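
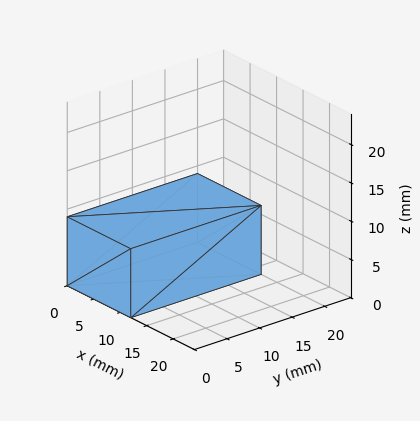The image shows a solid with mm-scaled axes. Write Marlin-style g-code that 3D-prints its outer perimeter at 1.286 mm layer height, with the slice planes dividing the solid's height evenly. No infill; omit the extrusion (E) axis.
Reading the render: the shape is a rectangular box, roughly 12 × 20 mm footprint and 9 mm tall (dimensions read to the nearest mm from the axis ticks). For the g-code, the solid's height is divided into equal slices at the stated Δz and each level perimeter traced with G1 moves after a G0 lift.

; perimeter-only toolpath
G21 ; units = mm
G90 ; absolute positioning
G28 ; home
; layer 1
G0 Z1.286
G0 X0.000 Y0.000
G1 X12.000 Y0.000
G1 X12.000 Y20.000
G1 X0.000 Y20.000
G1 X0.000 Y0.000
; layer 2
G0 Z2.571
G0 X0.000 Y0.000
G1 X12.000 Y0.000
G1 X12.000 Y20.000
G1 X0.000 Y20.000
G1 X0.000 Y0.000
; layer 3
G0 Z3.857
G0 X0.000 Y0.000
G1 X12.000 Y0.000
G1 X12.000 Y20.000
G1 X0.000 Y20.000
G1 X0.000 Y0.000
; layer 4
G0 Z5.143
G0 X0.000 Y0.000
G1 X12.000 Y0.000
G1 X12.000 Y20.000
G1 X0.000 Y20.000
G1 X0.000 Y0.000
; layer 5
G0 Z6.429
G0 X0.000 Y0.000
G1 X12.000 Y0.000
G1 X12.000 Y20.000
G1 X0.000 Y20.000
G1 X0.000 Y0.000
; layer 6
G0 Z7.714
G0 X0.000 Y0.000
G1 X12.000 Y0.000
G1 X12.000 Y20.000
G1 X0.000 Y20.000
G1 X0.000 Y0.000
; layer 7
G0 Z9.000
G0 X0.000 Y0.000
G1 X12.000 Y0.000
G1 X12.000 Y20.000
G1 X0.000 Y20.000
G1 X0.000 Y0.000
M2 ; end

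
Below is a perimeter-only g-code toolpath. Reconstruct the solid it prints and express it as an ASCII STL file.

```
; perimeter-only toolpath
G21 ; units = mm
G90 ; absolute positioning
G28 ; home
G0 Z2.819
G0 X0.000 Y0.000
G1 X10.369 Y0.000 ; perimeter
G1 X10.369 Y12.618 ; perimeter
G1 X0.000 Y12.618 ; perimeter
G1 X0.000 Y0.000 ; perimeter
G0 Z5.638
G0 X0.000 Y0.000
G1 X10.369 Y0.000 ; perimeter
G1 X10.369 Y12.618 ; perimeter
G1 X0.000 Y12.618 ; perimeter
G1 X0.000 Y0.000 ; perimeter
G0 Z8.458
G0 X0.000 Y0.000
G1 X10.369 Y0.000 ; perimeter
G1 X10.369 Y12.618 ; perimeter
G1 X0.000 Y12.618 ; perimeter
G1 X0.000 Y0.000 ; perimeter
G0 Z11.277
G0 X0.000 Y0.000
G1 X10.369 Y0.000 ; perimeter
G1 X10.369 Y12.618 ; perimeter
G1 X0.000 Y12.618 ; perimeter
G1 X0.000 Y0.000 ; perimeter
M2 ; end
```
solid part
  facet normal 0.0000 0.0000 -1.0000
    outer loop
      vertex 10.369 12.618 0.000
      vertex 10.369 0.000 0.000
      vertex 0.000 0.000 0.000
    endloop
  endfacet
  facet normal 0.0000 0.0000 -1.0000
    outer loop
      vertex 0.000 12.618 0.000
      vertex 10.369 12.618 0.000
      vertex 0.000 0.000 0.000
    endloop
  endfacet
  facet normal 0.0000 0.0000 1.0000
    outer loop
      vertex 0.000 0.000 11.277
      vertex 10.369 0.000 11.277
      vertex 10.369 12.618 11.277
    endloop
  endfacet
  facet normal 0.0000 0.0000 1.0000
    outer loop
      vertex 0.000 0.000 11.277
      vertex 10.369 12.618 11.277
      vertex 0.000 12.618 11.277
    endloop
  endfacet
  facet normal 0.0000 -1.0000 0.0000
    outer loop
      vertex 0.000 0.000 0.000
      vertex 10.369 0.000 0.000
      vertex 10.369 0.000 11.277
    endloop
  endfacet
  facet normal 0.0000 -1.0000 0.0000
    outer loop
      vertex 0.000 0.000 0.000
      vertex 10.369 0.000 11.277
      vertex 0.000 0.000 11.277
    endloop
  endfacet
  facet normal 0.0000 1.0000 0.0000
    outer loop
      vertex 10.369 12.618 11.277
      vertex 10.369 12.618 0.000
      vertex 0.000 12.618 0.000
    endloop
  endfacet
  facet normal 0.0000 1.0000 0.0000
    outer loop
      vertex 0.000 12.618 11.277
      vertex 10.369 12.618 11.277
      vertex 0.000 12.618 0.000
    endloop
  endfacet
  facet normal -1.0000 0.0000 0.0000
    outer loop
      vertex 0.000 12.618 11.277
      vertex 0.000 12.618 0.000
      vertex 0.000 0.000 0.000
    endloop
  endfacet
  facet normal -1.0000 0.0000 0.0000
    outer loop
      vertex 0.000 0.000 11.277
      vertex 0.000 12.618 11.277
      vertex 0.000 0.000 0.000
    endloop
  endfacet
  facet normal 1.0000 0.0000 0.0000
    outer loop
      vertex 10.369 0.000 0.000
      vertex 10.369 12.618 0.000
      vertex 10.369 12.618 11.277
    endloop
  endfacet
  facet normal 1.0000 0.0000 0.0000
    outer loop
      vertex 10.369 0.000 0.000
      vertex 10.369 12.618 11.277
      vertex 10.369 0.000 11.277
    endloop
  endfacet
endsolid part

The G0 Z moves step by Δz≈2.819 mm. Every layer's G1 loop is the same polygon, so the solid is a straight extrusion of it from z=0 to z≈11.3. Closing with flat bottom and top caps and triangulating gives 12 facets — a rectangular box, roughly 10.4 × 12.6 mm footprint and 11.3 mm tall.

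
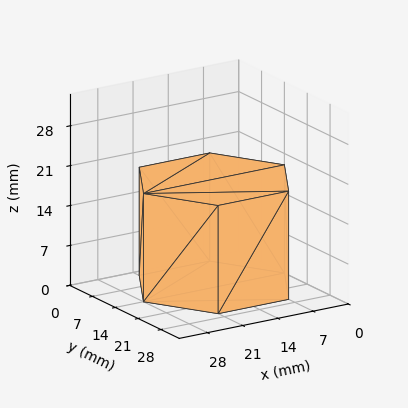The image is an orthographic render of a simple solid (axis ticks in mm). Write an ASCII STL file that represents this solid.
Reading the render: the shape is a regular 6-sided prism (a cylinder approximated with 6 flat sides), circumscribed radius ≈ 14 mm, height ≈ 19 mm (dimensions read to the nearest mm from the axis ticks). For the STL, each face is triangulated and given an outward normal.

solid part
  facet normal 0.0000 0.0000 -1.0000
    outer loop
      vertex 7.0 26.1 0.0
      vertex 21.0 26.1 0.0
      vertex 28.0 14.0 0.0
    endloop
  endfacet
  facet normal 0.0000 0.0000 -1.0000
    outer loop
      vertex 0.0 14.0 0.0
      vertex 7.0 26.1 0.0
      vertex 28.0 14.0 0.0
    endloop
  endfacet
  facet normal 0.0000 0.0000 -1.0000
    outer loop
      vertex 7.0 1.9 0.0
      vertex 0.0 14.0 0.0
      vertex 28.0 14.0 0.0
    endloop
  endfacet
  facet normal 0.0000 0.0000 -1.0000
    outer loop
      vertex 21.0 1.9 0.0
      vertex 7.0 1.9 0.0
      vertex 28.0 14.0 0.0
    endloop
  endfacet
  facet normal 0.0000 0.0000 1.0000
    outer loop
      vertex 28.0 14.0 19.0
      vertex 21.0 26.1 19.0
      vertex 7.0 26.1 19.0
    endloop
  endfacet
  facet normal 0.0000 0.0000 1.0000
    outer loop
      vertex 28.0 14.0 19.0
      vertex 7.0 26.1 19.0
      vertex 0.0 14.0 19.0
    endloop
  endfacet
  facet normal 0.0000 0.0000 1.0000
    outer loop
      vertex 28.0 14.0 19.0
      vertex 0.0 14.0 19.0
      vertex 7.0 1.9 19.0
    endloop
  endfacet
  facet normal 0.0000 0.0000 1.0000
    outer loop
      vertex 28.0 14.0 19.0
      vertex 7.0 1.9 19.0
      vertex 21.0 1.9 19.0
    endloop
  endfacet
  facet normal 0.8656 0.5008 0.0000
    outer loop
      vertex 28.0 14.0 0.0
      vertex 21.0 26.1 0.0
      vertex 21.0 26.1 19.0
    endloop
  endfacet
  facet normal 0.8656 0.5008 0.0000
    outer loop
      vertex 28.0 14.0 0.0
      vertex 21.0 26.1 19.0
      vertex 28.0 14.0 19.0
    endloop
  endfacet
  facet normal 0.0000 1.0000 0.0000
    outer loop
      vertex 21.0 26.1 0.0
      vertex 7.0 26.1 0.0
      vertex 7.0 26.1 19.0
    endloop
  endfacet
  facet normal 0.0000 1.0000 0.0000
    outer loop
      vertex 21.0 26.1 0.0
      vertex 7.0 26.1 19.0
      vertex 21.0 26.1 19.0
    endloop
  endfacet
  facet normal -0.8656 0.5008 0.0000
    outer loop
      vertex 7.0 26.1 0.0
      vertex 0.0 14.0 0.0
      vertex 0.0 14.0 19.0
    endloop
  endfacet
  facet normal -0.8656 0.5008 0.0000
    outer loop
      vertex 7.0 26.1 0.0
      vertex 0.0 14.0 19.0
      vertex 7.0 26.1 19.0
    endloop
  endfacet
  facet normal -0.8656 -0.5008 0.0000
    outer loop
      vertex 0.0 14.0 0.0
      vertex 7.0 1.9 0.0
      vertex 7.0 1.9 19.0
    endloop
  endfacet
  facet normal -0.8656 -0.5008 0.0000
    outer loop
      vertex 0.0 14.0 0.0
      vertex 7.0 1.9 19.0
      vertex 0.0 14.0 19.0
    endloop
  endfacet
  facet normal 0.0000 -1.0000 0.0000
    outer loop
      vertex 7.0 1.9 0.0
      vertex 21.0 1.9 0.0
      vertex 21.0 1.9 19.0
    endloop
  endfacet
  facet normal 0.0000 -1.0000 0.0000
    outer loop
      vertex 7.0 1.9 0.0
      vertex 21.0 1.9 19.0
      vertex 7.0 1.9 19.0
    endloop
  endfacet
  facet normal 0.8656 -0.5008 0.0000
    outer loop
      vertex 21.0 1.9 0.0
      vertex 28.0 14.0 0.0
      vertex 28.0 14.0 19.0
    endloop
  endfacet
  facet normal 0.8656 -0.5008 0.0000
    outer loop
      vertex 21.0 1.9 0.0
      vertex 28.0 14.0 19.0
      vertex 21.0 1.9 19.0
    endloop
  endfacet
endsolid part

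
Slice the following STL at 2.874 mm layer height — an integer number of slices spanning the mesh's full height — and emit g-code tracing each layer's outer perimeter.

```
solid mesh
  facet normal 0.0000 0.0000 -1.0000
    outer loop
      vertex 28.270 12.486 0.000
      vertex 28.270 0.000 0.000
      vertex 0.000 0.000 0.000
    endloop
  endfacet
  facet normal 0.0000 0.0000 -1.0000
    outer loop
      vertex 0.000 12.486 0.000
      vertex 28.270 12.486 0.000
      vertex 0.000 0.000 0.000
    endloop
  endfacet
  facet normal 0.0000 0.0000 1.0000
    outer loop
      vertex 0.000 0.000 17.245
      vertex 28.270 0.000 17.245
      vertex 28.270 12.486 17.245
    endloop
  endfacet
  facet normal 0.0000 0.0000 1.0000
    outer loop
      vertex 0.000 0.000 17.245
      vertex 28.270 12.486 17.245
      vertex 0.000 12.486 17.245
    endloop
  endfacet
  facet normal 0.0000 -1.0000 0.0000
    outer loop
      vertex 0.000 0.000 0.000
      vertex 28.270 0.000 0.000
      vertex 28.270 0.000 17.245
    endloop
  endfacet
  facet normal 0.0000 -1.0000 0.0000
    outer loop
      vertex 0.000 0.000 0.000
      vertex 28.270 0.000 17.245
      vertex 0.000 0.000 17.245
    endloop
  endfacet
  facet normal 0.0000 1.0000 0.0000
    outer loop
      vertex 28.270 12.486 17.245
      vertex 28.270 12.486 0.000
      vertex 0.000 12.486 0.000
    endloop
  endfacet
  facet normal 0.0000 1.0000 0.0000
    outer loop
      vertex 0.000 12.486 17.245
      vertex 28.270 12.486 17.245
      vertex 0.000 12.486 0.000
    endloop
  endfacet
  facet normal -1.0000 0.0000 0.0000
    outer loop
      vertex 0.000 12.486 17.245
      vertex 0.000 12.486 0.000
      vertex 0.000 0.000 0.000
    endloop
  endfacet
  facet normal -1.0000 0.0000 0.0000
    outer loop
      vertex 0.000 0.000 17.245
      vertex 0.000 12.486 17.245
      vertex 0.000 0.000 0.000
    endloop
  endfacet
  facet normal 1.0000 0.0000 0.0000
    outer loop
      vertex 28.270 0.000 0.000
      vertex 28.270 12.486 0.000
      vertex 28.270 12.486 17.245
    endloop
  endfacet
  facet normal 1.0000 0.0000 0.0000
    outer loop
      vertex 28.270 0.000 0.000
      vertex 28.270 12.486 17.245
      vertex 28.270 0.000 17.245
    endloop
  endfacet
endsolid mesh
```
; perimeter-only toolpath
G21 ; units = mm
G90 ; absolute positioning
G28 ; home
; layer 1
G0 Z2.874
G0 X0.000 Y0.000
G1 X28.270 Y0.000
G1 X28.270 Y12.486
G1 X0.000 Y12.486
G1 X0.000 Y0.000
; layer 2
G0 Z5.748
G0 X0.000 Y0.000
G1 X28.270 Y0.000
G1 X28.270 Y12.486
G1 X0.000 Y12.486
G1 X0.000 Y0.000
; layer 3
G0 Z8.623
G0 X0.000 Y0.000
G1 X28.270 Y0.000
G1 X28.270 Y12.486
G1 X0.000 Y12.486
G1 X0.000 Y0.000
; layer 4
G0 Z11.497
G0 X0.000 Y0.000
G1 X28.270 Y0.000
G1 X28.270 Y12.486
G1 X0.000 Y12.486
G1 X0.000 Y0.000
; layer 5
G0 Z14.371
G0 X0.000 Y0.000
G1 X28.270 Y0.000
G1 X28.270 Y12.486
G1 X0.000 Y12.486
G1 X0.000 Y0.000
; layer 6
G0 Z17.245
G0 X0.000 Y0.000
G1 X28.270 Y0.000
G1 X28.270 Y12.486
G1 X0.000 Y12.486
G1 X0.000 Y0.000
M2 ; end

The solid is a rectangular box, roughly 28.3 × 12.5 mm footprint and 17.2 mm tall. Slicing at Δz = 2.874 mm — 6 equal slices spanning the solid's height, so layer i sits at z = i·h/6 — gives 6 non-empty perimeters. Each is a 4-segment closed polygon; G0 lifts to the layer z and rapids to the start vertex, then G1 traces the edges.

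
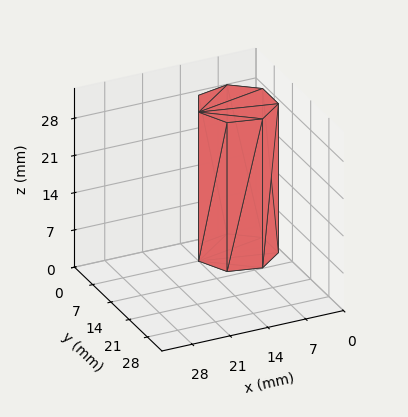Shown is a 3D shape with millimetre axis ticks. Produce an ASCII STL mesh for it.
Reading the render: the shape is a regular 7-sided prism (a cylinder approximated with 7 flat sides), circumscribed radius ≈ 7 mm, height ≈ 28 mm (dimensions read to the nearest mm from the axis ticks). For the STL, each face is triangulated and given an outward normal.

solid part
  facet normal 0.0000 0.0000 -1.0000
    outer loop
      vertex 5.44 13.82 0.00
      vertex 11.36 12.47 0.00
      vertex 14.00 7.00 0.00
    endloop
  endfacet
  facet normal 0.0000 0.0000 -1.0000
    outer loop
      vertex 0.69 10.04 0.00
      vertex 5.44 13.82 0.00
      vertex 14.00 7.00 0.00
    endloop
  endfacet
  facet normal 0.0000 0.0000 -1.0000
    outer loop
      vertex 0.69 3.96 0.00
      vertex 0.69 10.04 0.00
      vertex 14.00 7.00 0.00
    endloop
  endfacet
  facet normal 0.0000 0.0000 -1.0000
    outer loop
      vertex 5.44 0.18 0.00
      vertex 0.69 3.96 0.00
      vertex 14.00 7.00 0.00
    endloop
  endfacet
  facet normal 0.0000 0.0000 -1.0000
    outer loop
      vertex 11.36 1.53 0.00
      vertex 5.44 0.18 0.00
      vertex 14.00 7.00 0.00
    endloop
  endfacet
  facet normal 0.0000 0.0000 1.0000
    outer loop
      vertex 14.00 7.00 28.00
      vertex 11.36 12.47 28.00
      vertex 5.44 13.82 28.00
    endloop
  endfacet
  facet normal 0.0000 0.0000 1.0000
    outer loop
      vertex 14.00 7.00 28.00
      vertex 5.44 13.82 28.00
      vertex 0.69 10.04 28.00
    endloop
  endfacet
  facet normal 0.0000 0.0000 1.0000
    outer loop
      vertex 14.00 7.00 28.00
      vertex 0.69 10.04 28.00
      vertex 0.69 3.96 28.00
    endloop
  endfacet
  facet normal 0.0000 0.0000 1.0000
    outer loop
      vertex 14.00 7.00 28.00
      vertex 0.69 3.96 28.00
      vertex 5.44 0.18 28.00
    endloop
  endfacet
  facet normal 0.0000 0.0000 1.0000
    outer loop
      vertex 14.00 7.00 28.00
      vertex 5.44 0.18 28.00
      vertex 11.36 1.53 28.00
    endloop
  endfacet
  facet normal 0.9006 0.4347 0.0000
    outer loop
      vertex 14.00 7.00 0.00
      vertex 11.36 12.47 0.00
      vertex 11.36 12.47 28.00
    endloop
  endfacet
  facet normal 0.9006 0.4347 0.0000
    outer loop
      vertex 14.00 7.00 0.00
      vertex 11.36 12.47 28.00
      vertex 14.00 7.00 28.00
    endloop
  endfacet
  facet normal 0.2223 0.9750 0.0000
    outer loop
      vertex 11.36 12.47 0.00
      vertex 5.44 13.82 0.00
      vertex 5.44 13.82 28.00
    endloop
  endfacet
  facet normal 0.2223 0.9750 0.0000
    outer loop
      vertex 11.36 12.47 0.00
      vertex 5.44 13.82 28.00
      vertex 11.36 12.47 28.00
    endloop
  endfacet
  facet normal -0.6227 0.7825 0.0000
    outer loop
      vertex 5.44 13.82 0.00
      vertex 0.69 10.04 0.00
      vertex 0.69 10.04 28.00
    endloop
  endfacet
  facet normal -0.6227 0.7825 0.0000
    outer loop
      vertex 5.44 13.82 0.00
      vertex 0.69 10.04 28.00
      vertex 5.44 13.82 28.00
    endloop
  endfacet
  facet normal -1.0000 0.0000 0.0000
    outer loop
      vertex 0.69 10.04 0.00
      vertex 0.69 3.96 0.00
      vertex 0.69 3.96 28.00
    endloop
  endfacet
  facet normal -1.0000 0.0000 0.0000
    outer loop
      vertex 0.69 10.04 0.00
      vertex 0.69 3.96 28.00
      vertex 0.69 10.04 28.00
    endloop
  endfacet
  facet normal -0.6227 -0.7825 0.0000
    outer loop
      vertex 0.69 3.96 0.00
      vertex 5.44 0.18 0.00
      vertex 5.44 0.18 28.00
    endloop
  endfacet
  facet normal -0.6227 -0.7825 0.0000
    outer loop
      vertex 0.69 3.96 0.00
      vertex 5.44 0.18 28.00
      vertex 0.69 3.96 28.00
    endloop
  endfacet
  facet normal 0.2223 -0.9750 0.0000
    outer loop
      vertex 5.44 0.18 0.00
      vertex 11.36 1.53 0.00
      vertex 11.36 1.53 28.00
    endloop
  endfacet
  facet normal 0.2223 -0.9750 0.0000
    outer loop
      vertex 5.44 0.18 0.00
      vertex 11.36 1.53 28.00
      vertex 5.44 0.18 28.00
    endloop
  endfacet
  facet normal 0.9006 -0.4347 0.0000
    outer loop
      vertex 11.36 1.53 0.00
      vertex 14.00 7.00 0.00
      vertex 14.00 7.00 28.00
    endloop
  endfacet
  facet normal 0.9006 -0.4347 0.0000
    outer loop
      vertex 11.36 1.53 0.00
      vertex 14.00 7.00 28.00
      vertex 11.36 1.53 28.00
    endloop
  endfacet
endsolid part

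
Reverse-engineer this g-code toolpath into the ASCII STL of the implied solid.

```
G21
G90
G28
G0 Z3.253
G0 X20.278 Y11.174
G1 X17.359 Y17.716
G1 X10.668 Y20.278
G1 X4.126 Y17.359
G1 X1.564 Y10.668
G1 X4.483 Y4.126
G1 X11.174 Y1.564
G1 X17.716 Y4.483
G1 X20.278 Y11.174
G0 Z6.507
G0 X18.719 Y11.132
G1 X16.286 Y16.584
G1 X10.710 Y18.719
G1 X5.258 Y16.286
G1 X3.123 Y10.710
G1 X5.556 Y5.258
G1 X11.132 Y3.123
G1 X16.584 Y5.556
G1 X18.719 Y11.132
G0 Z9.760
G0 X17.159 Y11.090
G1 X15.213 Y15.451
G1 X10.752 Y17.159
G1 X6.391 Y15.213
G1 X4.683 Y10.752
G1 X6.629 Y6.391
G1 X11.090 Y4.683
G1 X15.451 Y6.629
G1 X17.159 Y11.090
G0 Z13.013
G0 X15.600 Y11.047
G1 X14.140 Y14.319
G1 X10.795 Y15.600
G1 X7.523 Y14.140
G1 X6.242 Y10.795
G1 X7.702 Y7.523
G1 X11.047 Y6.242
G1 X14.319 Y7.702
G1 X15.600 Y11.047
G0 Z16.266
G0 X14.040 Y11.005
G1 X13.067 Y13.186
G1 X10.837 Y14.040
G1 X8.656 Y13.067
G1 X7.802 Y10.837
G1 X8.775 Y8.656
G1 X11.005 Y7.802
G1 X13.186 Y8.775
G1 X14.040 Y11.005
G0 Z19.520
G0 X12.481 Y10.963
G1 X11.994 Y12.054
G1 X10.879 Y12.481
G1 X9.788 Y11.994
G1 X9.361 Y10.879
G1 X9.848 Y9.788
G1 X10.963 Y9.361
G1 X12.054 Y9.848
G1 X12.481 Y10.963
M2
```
solid part
  facet normal 0.0000 0.0000 -1.0000
    outer loop
      vertex 10.626 21.838 0.000
      vertex 18.432 18.849 0.000
      vertex 21.838 11.216 0.000
    endloop
  endfacet
  facet normal 0.0000 0.0000 -1.0000
    outer loop
      vertex 2.993 18.432 0.000
      vertex 10.626 21.838 0.000
      vertex 21.838 11.216 0.000
    endloop
  endfacet
  facet normal 0.0000 0.0000 -1.0000
    outer loop
      vertex 0.004 10.626 0.000
      vertex 2.993 18.432 0.000
      vertex 21.838 11.216 0.000
    endloop
  endfacet
  facet normal 0.0000 0.0000 -1.0000
    outer loop
      vertex 3.410 2.993 0.000
      vertex 0.004 10.626 0.000
      vertex 21.838 11.216 0.000
    endloop
  endfacet
  facet normal 0.0000 0.0000 -1.0000
    outer loop
      vertex 11.216 0.004 0.000
      vertex 3.410 2.993 0.000
      vertex 21.838 11.216 0.000
    endloop
  endfacet
  facet normal 0.0000 0.0000 -1.0000
    outer loop
      vertex 18.849 3.410 0.000
      vertex 11.216 0.004 0.000
      vertex 21.838 11.216 0.000
    endloop
  endfacet
  facet normal 0.8349 0.3726 0.4051
    outer loop
      vertex 21.838 11.216 0.000
      vertex 18.432 18.849 0.000
      vertex 10.921 10.921 22.773
    endloop
  endfacet
  facet normal 0.3269 0.8538 0.4051
    outer loop
      vertex 18.432 18.849 0.000
      vertex 10.626 21.838 0.000
      vertex 10.921 10.921 22.773
    endloop
  endfacet
  facet normal -0.3726 0.8349 0.4051
    outer loop
      vertex 10.626 21.838 0.000
      vertex 2.993 18.432 0.000
      vertex 10.921 10.921 22.773
    endloop
  endfacet
  facet normal -0.8538 0.3269 0.4051
    outer loop
      vertex 2.993 18.432 0.000
      vertex 0.004 10.626 0.000
      vertex 10.921 10.921 22.773
    endloop
  endfacet
  facet normal -0.8349 -0.3726 0.4051
    outer loop
      vertex 0.004 10.626 0.000
      vertex 3.410 2.993 0.000
      vertex 10.921 10.921 22.773
    endloop
  endfacet
  facet normal -0.3269 -0.8538 0.4051
    outer loop
      vertex 3.410 2.993 0.000
      vertex 11.216 0.004 0.000
      vertex 10.921 10.921 22.773
    endloop
  endfacet
  facet normal 0.3726 -0.8349 0.4051
    outer loop
      vertex 11.216 0.004 0.000
      vertex 18.849 3.410 0.000
      vertex 10.921 10.921 22.773
    endloop
  endfacet
  facet normal 0.8538 -0.3269 0.4051
    outer loop
      vertex 18.849 3.410 0.000
      vertex 21.838 11.216 0.000
      vertex 10.921 10.921 22.773
    endloop
  endfacet
endsolid part

The G0 Z moves step by Δz≈3.253 mm. The G1 loops shrink linearly with z, so the solid tapers from its base footprint up to z≈22.8. Closing with a flat bottom cap and the tapered top and triangulating gives 14 facets — a regular 8-sided pyramid, base circumscribed radius ≈ 10.9 mm, apex at z ≈ 22.8 mm.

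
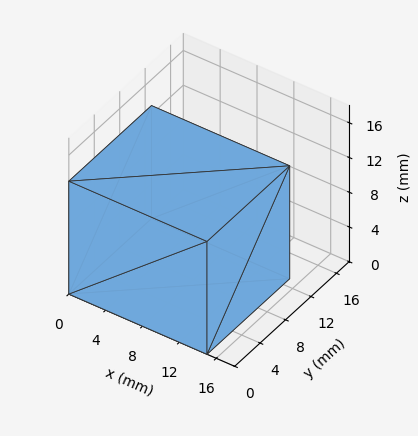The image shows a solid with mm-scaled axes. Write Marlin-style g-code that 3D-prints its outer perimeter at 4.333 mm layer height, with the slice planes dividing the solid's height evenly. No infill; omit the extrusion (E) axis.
Reading the render: the shape is a rectangular box, roughly 15 × 13 mm footprint and 13 mm tall (dimensions read to the nearest mm from the axis ticks). For the g-code, the solid's height is divided into equal slices at the stated Δz and each level perimeter traced with G1 moves after a G0 lift.

; perimeter-only toolpath
G21 ; units = mm
G90 ; absolute positioning
G28 ; home
; layer 1
G0 Z4.333
G0 X0.000 Y0.000
G1 X15.000 Y0.000
G1 X15.000 Y13.000
G1 X0.000 Y13.000
G1 X0.000 Y0.000
; layer 2
G0 Z8.667
G0 X0.000 Y0.000
G1 X15.000 Y0.000
G1 X15.000 Y13.000
G1 X0.000 Y13.000
G1 X0.000 Y0.000
; layer 3
G0 Z13.000
G0 X0.000 Y0.000
G1 X15.000 Y0.000
G1 X15.000 Y13.000
G1 X0.000 Y13.000
G1 X0.000 Y0.000
M2 ; end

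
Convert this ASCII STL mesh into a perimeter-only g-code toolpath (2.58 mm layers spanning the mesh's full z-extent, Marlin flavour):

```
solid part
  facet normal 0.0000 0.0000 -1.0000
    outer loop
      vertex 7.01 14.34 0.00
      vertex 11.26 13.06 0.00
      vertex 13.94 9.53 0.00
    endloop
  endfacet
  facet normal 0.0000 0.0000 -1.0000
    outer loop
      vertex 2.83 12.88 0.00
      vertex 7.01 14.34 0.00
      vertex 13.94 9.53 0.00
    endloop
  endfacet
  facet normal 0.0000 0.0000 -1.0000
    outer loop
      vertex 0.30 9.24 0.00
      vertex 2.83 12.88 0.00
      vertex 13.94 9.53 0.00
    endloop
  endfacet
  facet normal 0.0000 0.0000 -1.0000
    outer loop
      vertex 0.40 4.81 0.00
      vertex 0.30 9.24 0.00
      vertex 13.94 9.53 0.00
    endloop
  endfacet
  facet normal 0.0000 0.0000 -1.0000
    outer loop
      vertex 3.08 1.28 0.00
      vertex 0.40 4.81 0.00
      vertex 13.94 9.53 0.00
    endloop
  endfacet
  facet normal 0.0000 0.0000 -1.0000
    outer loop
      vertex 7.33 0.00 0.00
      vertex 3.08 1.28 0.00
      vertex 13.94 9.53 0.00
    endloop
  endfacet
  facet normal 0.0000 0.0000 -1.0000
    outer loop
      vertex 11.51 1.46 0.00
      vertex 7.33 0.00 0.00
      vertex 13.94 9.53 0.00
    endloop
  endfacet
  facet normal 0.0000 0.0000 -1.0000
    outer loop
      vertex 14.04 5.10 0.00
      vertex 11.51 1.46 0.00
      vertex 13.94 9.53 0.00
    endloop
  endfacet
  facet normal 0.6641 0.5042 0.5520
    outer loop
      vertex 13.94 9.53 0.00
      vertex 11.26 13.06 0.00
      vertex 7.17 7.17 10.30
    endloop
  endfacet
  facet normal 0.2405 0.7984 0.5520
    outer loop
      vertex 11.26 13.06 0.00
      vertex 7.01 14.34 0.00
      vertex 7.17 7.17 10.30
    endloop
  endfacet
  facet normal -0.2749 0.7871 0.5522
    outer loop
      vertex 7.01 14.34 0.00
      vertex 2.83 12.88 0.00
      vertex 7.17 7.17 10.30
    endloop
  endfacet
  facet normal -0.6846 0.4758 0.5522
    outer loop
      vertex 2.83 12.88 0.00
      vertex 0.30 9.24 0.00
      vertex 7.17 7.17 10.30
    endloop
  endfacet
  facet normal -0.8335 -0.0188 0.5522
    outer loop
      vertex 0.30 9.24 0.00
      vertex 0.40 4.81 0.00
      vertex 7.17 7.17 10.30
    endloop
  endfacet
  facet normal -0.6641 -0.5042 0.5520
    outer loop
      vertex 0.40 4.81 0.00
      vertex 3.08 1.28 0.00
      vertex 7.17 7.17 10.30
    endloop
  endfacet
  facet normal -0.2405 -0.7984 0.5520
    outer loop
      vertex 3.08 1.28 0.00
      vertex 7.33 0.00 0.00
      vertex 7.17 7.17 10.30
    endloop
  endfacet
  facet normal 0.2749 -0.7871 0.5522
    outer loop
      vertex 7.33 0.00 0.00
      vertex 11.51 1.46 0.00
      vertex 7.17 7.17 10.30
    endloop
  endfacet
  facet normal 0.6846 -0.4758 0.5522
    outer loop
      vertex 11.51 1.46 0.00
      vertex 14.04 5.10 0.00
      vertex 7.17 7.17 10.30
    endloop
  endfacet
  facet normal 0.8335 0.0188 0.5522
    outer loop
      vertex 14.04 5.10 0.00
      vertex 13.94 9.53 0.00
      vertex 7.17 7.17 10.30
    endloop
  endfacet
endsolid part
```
; perimeter-only toolpath
G21 ; units = mm
G90 ; absolute positioning
G28 ; home
; layer 1
G0 Z2.58
G0 X12.25 Y8.94
G1 X10.24 Y11.59
G1 X7.05 Y12.55
G1 X3.92 Y11.45
G1 X2.02 Y8.72
G1 X2.09 Y5.40
G1 X4.10 Y2.75
G1 X7.29 Y1.79
G1 X10.43 Y2.89
G1 X12.32 Y5.62
G1 X12.25 Y8.94
; layer 2
G0 Z5.15
G0 X10.55 Y8.35
G1 X9.21 Y10.12
G1 X7.09 Y10.75
G1 X5.00 Y10.03
G1 X3.73 Y8.21
G1 X3.79 Y5.99
G1 X5.12 Y4.22
G1 X7.25 Y3.58
G1 X9.34 Y4.31
G1 X10.61 Y6.13
G1 X10.55 Y8.35
; layer 3
G0 Z7.73
G0 X8.86 Y7.76
G1 X8.19 Y8.64
G1 X7.13 Y8.96
G1 X6.08 Y8.60
G1 X5.45 Y7.69
G1 X5.48 Y6.58
G1 X6.15 Y5.70
G1 X7.21 Y5.38
G1 X8.25 Y5.74
G1 X8.89 Y6.65
G1 X8.86 Y7.76
M2 ; end

The solid is a regular 10-sided pyramid, base circumscribed radius ≈ 7.17 mm, apex at z ≈ 10.3 mm. Slicing at Δz = 2.58 mm — 4 equal slices spanning the solid's height, so layer i sits at z = i·h/4 — gives 3 non-empty perimeters. Each is a 10-segment closed polygon; G0 lifts to the layer z and rapids to the start vertex, then G1 traces the edges. The cross-section shrinks linearly with z (the slice at the apex is degenerate and omitted).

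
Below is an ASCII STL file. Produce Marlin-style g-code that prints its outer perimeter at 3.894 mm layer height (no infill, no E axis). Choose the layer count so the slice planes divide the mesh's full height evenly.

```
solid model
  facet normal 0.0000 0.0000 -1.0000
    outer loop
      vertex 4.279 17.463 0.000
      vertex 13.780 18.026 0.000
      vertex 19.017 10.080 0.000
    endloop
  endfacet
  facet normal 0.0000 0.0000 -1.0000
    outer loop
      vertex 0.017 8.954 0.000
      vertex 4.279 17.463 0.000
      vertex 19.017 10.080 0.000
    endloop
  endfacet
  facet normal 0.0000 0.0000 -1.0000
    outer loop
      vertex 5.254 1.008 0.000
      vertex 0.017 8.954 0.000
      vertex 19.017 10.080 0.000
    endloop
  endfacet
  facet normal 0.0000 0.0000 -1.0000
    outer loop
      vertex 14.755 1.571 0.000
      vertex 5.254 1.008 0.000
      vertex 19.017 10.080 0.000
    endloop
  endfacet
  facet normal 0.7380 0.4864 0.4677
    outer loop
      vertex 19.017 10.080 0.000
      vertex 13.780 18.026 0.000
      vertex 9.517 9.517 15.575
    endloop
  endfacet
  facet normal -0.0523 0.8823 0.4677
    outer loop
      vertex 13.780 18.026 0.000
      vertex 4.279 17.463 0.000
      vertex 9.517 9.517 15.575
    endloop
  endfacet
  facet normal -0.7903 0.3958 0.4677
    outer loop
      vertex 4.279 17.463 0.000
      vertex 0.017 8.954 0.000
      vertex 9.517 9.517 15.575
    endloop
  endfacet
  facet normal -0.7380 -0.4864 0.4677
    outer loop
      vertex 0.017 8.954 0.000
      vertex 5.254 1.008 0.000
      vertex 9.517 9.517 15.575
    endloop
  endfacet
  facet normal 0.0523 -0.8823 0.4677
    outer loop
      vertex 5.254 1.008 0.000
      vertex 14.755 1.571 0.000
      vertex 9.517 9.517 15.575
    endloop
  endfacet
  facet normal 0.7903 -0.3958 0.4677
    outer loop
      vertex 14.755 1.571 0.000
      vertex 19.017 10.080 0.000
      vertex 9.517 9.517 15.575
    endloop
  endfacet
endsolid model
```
; perimeter-only toolpath
G21 ; units = mm
G90 ; absolute positioning
G28 ; home
; layer 1
G0 Z3.894
G0 X16.642 Y9.939
G1 X12.714 Y15.899
G1 X5.588 Y15.477
G1 X2.392 Y9.095
G1 X6.320 Y3.135
G1 X13.445 Y3.558
G1 X16.642 Y9.939
; layer 2
G0 Z7.787
G0 X14.267 Y9.799
G1 X11.648 Y13.771
G1 X6.898 Y13.490
G1 X4.767 Y9.236
G1 X7.385 Y5.262
G1 X12.136 Y5.544
G1 X14.267 Y9.799
; layer 3
G0 Z11.681
G0 X11.892 Y9.658
G1 X10.583 Y11.644
G1 X8.207 Y11.504
G1 X7.142 Y9.376
G1 X8.451 Y7.390
G1 X10.827 Y7.530
G1 X11.892 Y9.658
M2 ; end

The solid is a regular 6-sided pyramid, base circumscribed radius ≈ 9.52 mm, apex at z ≈ 15.6 mm. Slicing at Δz = 3.894 mm — 4 equal slices spanning the solid's height, so layer i sits at z = i·h/4 — gives 3 non-empty perimeters. Each is a 6-segment closed polygon; G0 lifts to the layer z and rapids to the start vertex, then G1 traces the edges. The cross-section shrinks linearly with z (the slice at the apex is degenerate and omitted).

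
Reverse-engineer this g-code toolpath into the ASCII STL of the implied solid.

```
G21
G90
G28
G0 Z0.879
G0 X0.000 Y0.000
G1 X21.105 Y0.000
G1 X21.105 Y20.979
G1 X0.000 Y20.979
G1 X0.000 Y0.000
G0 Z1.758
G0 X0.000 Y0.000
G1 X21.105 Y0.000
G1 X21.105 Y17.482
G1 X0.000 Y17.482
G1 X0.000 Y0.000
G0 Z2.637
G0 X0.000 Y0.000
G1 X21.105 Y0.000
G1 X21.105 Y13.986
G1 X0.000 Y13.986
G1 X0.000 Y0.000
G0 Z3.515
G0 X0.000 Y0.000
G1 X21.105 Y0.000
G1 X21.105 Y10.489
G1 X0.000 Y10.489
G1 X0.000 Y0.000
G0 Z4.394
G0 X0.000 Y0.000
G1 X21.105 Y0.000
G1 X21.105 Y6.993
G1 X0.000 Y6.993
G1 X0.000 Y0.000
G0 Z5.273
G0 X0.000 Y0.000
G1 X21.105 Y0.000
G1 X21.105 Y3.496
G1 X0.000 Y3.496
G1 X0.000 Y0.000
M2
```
solid part
  facet normal 0.0000 0.0000 -1.0000
    outer loop
      vertex 21.105 24.475 0.000
      vertex 21.105 0.000 0.000
      vertex 0.000 0.000 0.000
    endloop
  endfacet
  facet normal 0.0000 0.0000 -1.0000
    outer loop
      vertex 0.000 24.475 0.000
      vertex 21.105 24.475 0.000
      vertex 0.000 0.000 0.000
    endloop
  endfacet
  facet normal 0.0000 -1.0000 0.0000
    outer loop
      vertex 0.000 0.000 0.000
      vertex 21.105 0.000 0.000
      vertex 21.105 0.000 6.152
    endloop
  endfacet
  facet normal 0.0000 -1.0000 0.0000
    outer loop
      vertex 0.000 0.000 0.000
      vertex 21.105 0.000 6.152
      vertex 0.000 0.000 6.152
    endloop
  endfacet
  facet normal 0.0000 0.2438 0.9698
    outer loop
      vertex 0.000 0.000 6.152
      vertex 21.105 0.000 6.152
      vertex 21.105 24.475 0.000
    endloop
  endfacet
  facet normal 0.0000 0.2438 0.9698
    outer loop
      vertex 0.000 0.000 6.152
      vertex 21.105 24.475 0.000
      vertex 0.000 24.475 0.000
    endloop
  endfacet
  facet normal -1.0000 0.0000 0.0000
    outer loop
      vertex 0.000 0.000 6.152
      vertex 0.000 24.475 0.000
      vertex 0.000 0.000 0.000
    endloop
  endfacet
  facet normal 1.0000 0.0000 0.0000
    outer loop
      vertex 21.105 0.000 0.000
      vertex 21.105 24.475 0.000
      vertex 21.105 0.000 6.152
    endloop
  endfacet
endsolid part

The G0 Z moves step by Δz≈0.879 mm. The G1 loops shrink linearly with z, so the solid tapers from its base footprint up to z≈6.15. Closing with a flat bottom cap and the tapered top and triangulating gives 8 facets — a wedge (ramp): 21.1 × 24.5 mm base, rising to 6.15 mm along the y=0 edge and sloping linearly to z=0 at y=24.5.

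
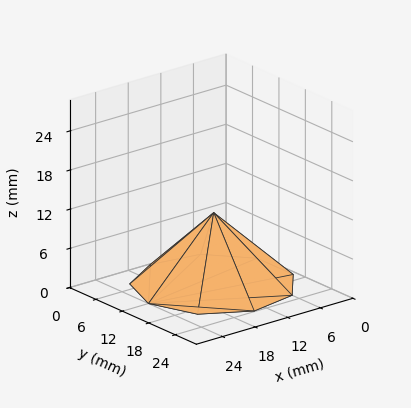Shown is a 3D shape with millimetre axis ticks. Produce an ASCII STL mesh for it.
Reading the render: the shape is a regular 9-sided pyramid, base circumscribed radius ≈ 12 mm, apex at z ≈ 11 mm (dimensions read to the nearest mm from the axis ticks). For the STL, each face is triangulated and given an outward normal.

solid part
  facet normal 0.0000 0.0000 -1.0000
    outer loop
      vertex 14.1 23.8 0.0
      vertex 21.2 19.7 0.0
      vertex 24.0 12.0 0.0
    endloop
  endfacet
  facet normal 0.0000 0.0000 -1.0000
    outer loop
      vertex 6.0 22.4 0.0
      vertex 14.1 23.8 0.0
      vertex 24.0 12.0 0.0
    endloop
  endfacet
  facet normal 0.0000 0.0000 -1.0000
    outer loop
      vertex 0.7 16.1 0.0
      vertex 6.0 22.4 0.0
      vertex 24.0 12.0 0.0
    endloop
  endfacet
  facet normal 0.0000 0.0000 -1.0000
    outer loop
      vertex 0.7 7.9 0.0
      vertex 0.7 16.1 0.0
      vertex 24.0 12.0 0.0
    endloop
  endfacet
  facet normal 0.0000 0.0000 -1.0000
    outer loop
      vertex 6.0 1.6 0.0
      vertex 0.7 7.9 0.0
      vertex 24.0 12.0 0.0
    endloop
  endfacet
  facet normal 0.0000 0.0000 -1.0000
    outer loop
      vertex 14.1 0.2 0.0
      vertex 6.0 1.6 0.0
      vertex 24.0 12.0 0.0
    endloop
  endfacet
  facet normal 0.0000 0.0000 -1.0000
    outer loop
      vertex 21.2 4.3 0.0
      vertex 14.1 0.2 0.0
      vertex 24.0 12.0 0.0
    endloop
  endfacet
  facet normal 0.6562 0.2386 0.7159
    outer loop
      vertex 24.0 12.0 0.0
      vertex 21.2 19.7 0.0
      vertex 12.0 12.0 11.0
    endloop
  endfacet
  facet normal 0.3493 0.6049 0.7156
    outer loop
      vertex 21.2 19.7 0.0
      vertex 14.1 23.8 0.0
      vertex 12.0 12.0 11.0
    endloop
  endfacet
  facet normal -0.1190 0.6883 0.7156
    outer loop
      vertex 14.1 23.8 0.0
      vertex 6.0 22.4 0.0
      vertex 12.0 12.0 11.0
    endloop
  endfacet
  facet normal -0.5341 0.4493 0.7161
    outer loop
      vertex 6.0 22.4 0.0
      vertex 0.7 16.1 0.0
      vertex 12.0 12.0 11.0
    endloop
  endfacet
  facet normal -0.6975 0.0000 0.7166
    outer loop
      vertex 0.7 16.1 0.0
      vertex 0.7 7.9 0.0
      vertex 12.0 12.0 11.0
    endloop
  endfacet
  facet normal -0.5341 -0.4493 0.7161
    outer loop
      vertex 0.7 7.9 0.0
      vertex 6.0 1.6 0.0
      vertex 12.0 12.0 11.0
    endloop
  endfacet
  facet normal -0.1190 -0.6883 0.7156
    outer loop
      vertex 6.0 1.6 0.0
      vertex 14.1 0.2 0.0
      vertex 12.0 12.0 11.0
    endloop
  endfacet
  facet normal 0.3493 -0.6049 0.7156
    outer loop
      vertex 14.1 0.2 0.0
      vertex 21.2 4.3 0.0
      vertex 12.0 12.0 11.0
    endloop
  endfacet
  facet normal 0.6562 -0.2386 0.7159
    outer loop
      vertex 21.2 4.3 0.0
      vertex 24.0 12.0 0.0
      vertex 12.0 12.0 11.0
    endloop
  endfacet
endsolid part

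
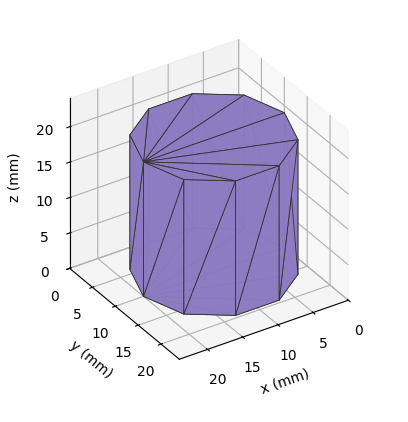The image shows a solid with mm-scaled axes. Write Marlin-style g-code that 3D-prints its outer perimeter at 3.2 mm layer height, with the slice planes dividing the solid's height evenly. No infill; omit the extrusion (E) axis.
Reading the render: the shape is a regular 10-sided prism (a cylinder approximated with 10 flat sides), circumscribed radius ≈ 10 mm, height ≈ 19 mm (dimensions read to the nearest mm from the axis ticks). For the g-code, the solid's height is divided into equal slices at the stated Δz and each level perimeter traced with G1 moves after a G0 lift.

; perimeter-only toolpath
G21 ; units = mm
G90 ; absolute positioning
G28 ; home
; layer 1
G0 Z3.2
G0 X20.0 Y10.0
G1 X18.1 Y15.9
G1 X13.1 Y19.5
G1 X6.9 Y19.5
G1 X1.9 Y15.9
G1 X0.0 Y10.0
G1 X1.9 Y4.1
G1 X6.9 Y0.5
G1 X13.1 Y0.5
G1 X18.1 Y4.1
G1 X20.0 Y10.0
; layer 2
G0 Z6.3
G0 X20.0 Y10.0
G1 X18.1 Y15.9
G1 X13.1 Y19.5
G1 X6.9 Y19.5
G1 X1.9 Y15.9
G1 X0.0 Y10.0
G1 X1.9 Y4.1
G1 X6.9 Y0.5
G1 X13.1 Y0.5
G1 X18.1 Y4.1
G1 X20.0 Y10.0
; layer 3
G0 Z9.5
G0 X20.0 Y10.0
G1 X18.1 Y15.9
G1 X13.1 Y19.5
G1 X6.9 Y19.5
G1 X1.9 Y15.9
G1 X0.0 Y10.0
G1 X1.9 Y4.1
G1 X6.9 Y0.5
G1 X13.1 Y0.5
G1 X18.1 Y4.1
G1 X20.0 Y10.0
; layer 4
G0 Z12.7
G0 X20.0 Y10.0
G1 X18.1 Y15.9
G1 X13.1 Y19.5
G1 X6.9 Y19.5
G1 X1.9 Y15.9
G1 X0.0 Y10.0
G1 X1.9 Y4.1
G1 X6.9 Y0.5
G1 X13.1 Y0.5
G1 X18.1 Y4.1
G1 X20.0 Y10.0
; layer 5
G0 Z15.8
G0 X20.0 Y10.0
G1 X18.1 Y15.9
G1 X13.1 Y19.5
G1 X6.9 Y19.5
G1 X1.9 Y15.9
G1 X0.0 Y10.0
G1 X1.9 Y4.1
G1 X6.9 Y0.5
G1 X13.1 Y0.5
G1 X18.1 Y4.1
G1 X20.0 Y10.0
; layer 6
G0 Z19.0
G0 X20.0 Y10.0
G1 X18.1 Y15.9
G1 X13.1 Y19.5
G1 X6.9 Y19.5
G1 X1.9 Y15.9
G1 X0.0 Y10.0
G1 X1.9 Y4.1
G1 X6.9 Y0.5
G1 X13.1 Y0.5
G1 X18.1 Y4.1
G1 X20.0 Y10.0
M2 ; end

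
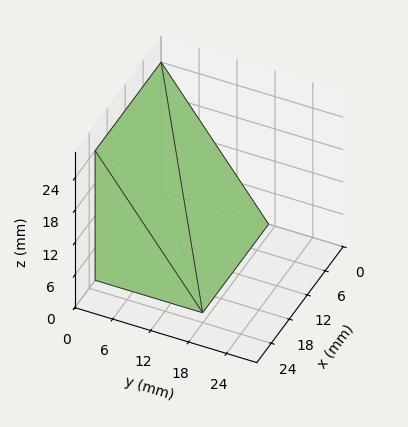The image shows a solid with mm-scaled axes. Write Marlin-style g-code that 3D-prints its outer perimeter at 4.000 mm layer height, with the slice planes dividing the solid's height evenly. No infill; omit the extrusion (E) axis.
Reading the render: the shape is a wedge (ramp): 22 × 17 mm base, rising to 24 mm along the y=0 edge and sloping linearly to z=0 at y=17 (dimensions read to the nearest mm from the axis ticks). For the g-code, the solid's height is divided into equal slices at the stated Δz and each level perimeter traced with G1 moves after a G0 lift.

; perimeter-only toolpath
G21 ; units = mm
G90 ; absolute positioning
G28 ; home
; layer 1
G0 Z4.000
G0 X0.000 Y0.000
G1 X22.000 Y0.000
G1 X22.000 Y14.167
G1 X0.000 Y14.167
G1 X0.000 Y0.000
; layer 2
G0 Z8.000
G0 X0.000 Y0.000
G1 X22.000 Y0.000
G1 X22.000 Y11.333
G1 X0.000 Y11.333
G1 X0.000 Y0.000
; layer 3
G0 Z12.000
G0 X0.000 Y0.000
G1 X22.000 Y0.000
G1 X22.000 Y8.500
G1 X0.000 Y8.500
G1 X0.000 Y0.000
; layer 4
G0 Z16.000
G0 X0.000 Y0.000
G1 X22.000 Y0.000
G1 X22.000 Y5.667
G1 X0.000 Y5.667
G1 X0.000 Y0.000
; layer 5
G0 Z20.000
G0 X0.000 Y0.000
G1 X22.000 Y0.000
G1 X22.000 Y2.833
G1 X0.000 Y2.833
G1 X0.000 Y0.000
M2 ; end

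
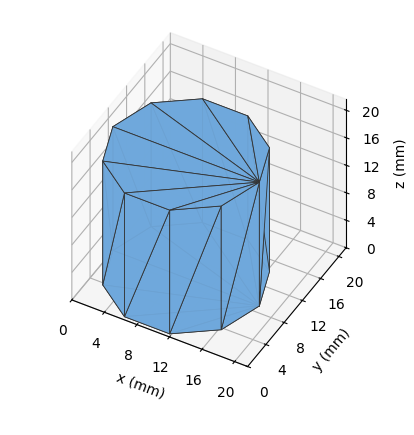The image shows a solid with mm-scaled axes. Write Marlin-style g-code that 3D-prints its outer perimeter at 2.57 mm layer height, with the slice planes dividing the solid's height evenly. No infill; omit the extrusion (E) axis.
Reading the render: the shape is a regular 10-sided prism (a cylinder approximated with 10 flat sides), circumscribed radius ≈ 9 mm, height ≈ 18 mm (dimensions read to the nearest mm from the axis ticks). For the g-code, the solid's height is divided into equal slices at the stated Δz and each level perimeter traced with G1 moves after a G0 lift.

; perimeter-only toolpath
G21 ; units = mm
G90 ; absolute positioning
G28 ; home
; layer 1
G0 Z2.57
G0 X18.00 Y9.00
G1 X16.28 Y14.29
G1 X11.78 Y17.56
G1 X6.22 Y17.56
G1 X1.72 Y14.29
G1 X0.00 Y9.00
G1 X1.72 Y3.71
G1 X6.22 Y0.44
G1 X11.78 Y0.44
G1 X16.28 Y3.71
G1 X18.00 Y9.00
; layer 2
G0 Z5.14
G0 X18.00 Y9.00
G1 X16.28 Y14.29
G1 X11.78 Y17.56
G1 X6.22 Y17.56
G1 X1.72 Y14.29
G1 X0.00 Y9.00
G1 X1.72 Y3.71
G1 X6.22 Y0.44
G1 X11.78 Y0.44
G1 X16.28 Y3.71
G1 X18.00 Y9.00
; layer 3
G0 Z7.71
G0 X18.00 Y9.00
G1 X16.28 Y14.29
G1 X11.78 Y17.56
G1 X6.22 Y17.56
G1 X1.72 Y14.29
G1 X0.00 Y9.00
G1 X1.72 Y3.71
G1 X6.22 Y0.44
G1 X11.78 Y0.44
G1 X16.28 Y3.71
G1 X18.00 Y9.00
; layer 4
G0 Z10.29
G0 X18.00 Y9.00
G1 X16.28 Y14.29
G1 X11.78 Y17.56
G1 X6.22 Y17.56
G1 X1.72 Y14.29
G1 X0.00 Y9.00
G1 X1.72 Y3.71
G1 X6.22 Y0.44
G1 X11.78 Y0.44
G1 X16.28 Y3.71
G1 X18.00 Y9.00
; layer 5
G0 Z12.86
G0 X18.00 Y9.00
G1 X16.28 Y14.29
G1 X11.78 Y17.56
G1 X6.22 Y17.56
G1 X1.72 Y14.29
G1 X0.00 Y9.00
G1 X1.72 Y3.71
G1 X6.22 Y0.44
G1 X11.78 Y0.44
G1 X16.28 Y3.71
G1 X18.00 Y9.00
; layer 6
G0 Z15.43
G0 X18.00 Y9.00
G1 X16.28 Y14.29
G1 X11.78 Y17.56
G1 X6.22 Y17.56
G1 X1.72 Y14.29
G1 X0.00 Y9.00
G1 X1.72 Y3.71
G1 X6.22 Y0.44
G1 X11.78 Y0.44
G1 X16.28 Y3.71
G1 X18.00 Y9.00
; layer 7
G0 Z18.00
G0 X18.00 Y9.00
G1 X16.28 Y14.29
G1 X11.78 Y17.56
G1 X6.22 Y17.56
G1 X1.72 Y14.29
G1 X0.00 Y9.00
G1 X1.72 Y3.71
G1 X6.22 Y0.44
G1 X11.78 Y0.44
G1 X16.28 Y3.71
G1 X18.00 Y9.00
M2 ; end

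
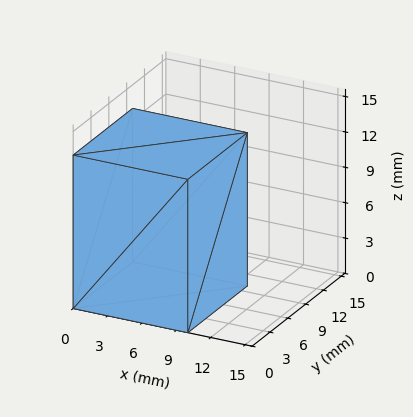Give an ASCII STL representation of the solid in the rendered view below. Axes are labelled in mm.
Reading the render: the shape is a rectangular box, roughly 10 × 10 mm footprint and 13 mm tall (dimensions read to the nearest mm from the axis ticks). For the STL, each face is triangulated and given an outward normal.

solid part
  facet normal 0.0000 0.0000 -1.0000
    outer loop
      vertex 10.0 10.0 0.0
      vertex 10.0 0.0 0.0
      vertex 0.0 0.0 0.0
    endloop
  endfacet
  facet normal 0.0000 0.0000 -1.0000
    outer loop
      vertex 0.0 10.0 0.0
      vertex 10.0 10.0 0.0
      vertex 0.0 0.0 0.0
    endloop
  endfacet
  facet normal 0.0000 0.0000 1.0000
    outer loop
      vertex 0.0 0.0 13.0
      vertex 10.0 0.0 13.0
      vertex 10.0 10.0 13.0
    endloop
  endfacet
  facet normal 0.0000 0.0000 1.0000
    outer loop
      vertex 0.0 0.0 13.0
      vertex 10.0 10.0 13.0
      vertex 0.0 10.0 13.0
    endloop
  endfacet
  facet normal 0.0000 -1.0000 0.0000
    outer loop
      vertex 0.0 0.0 0.0
      vertex 10.0 0.0 0.0
      vertex 10.0 0.0 13.0
    endloop
  endfacet
  facet normal 0.0000 -1.0000 0.0000
    outer loop
      vertex 0.0 0.0 0.0
      vertex 10.0 0.0 13.0
      vertex 0.0 0.0 13.0
    endloop
  endfacet
  facet normal 0.0000 1.0000 0.0000
    outer loop
      vertex 10.0 10.0 13.0
      vertex 10.0 10.0 0.0
      vertex 0.0 10.0 0.0
    endloop
  endfacet
  facet normal 0.0000 1.0000 0.0000
    outer loop
      vertex 0.0 10.0 13.0
      vertex 10.0 10.0 13.0
      vertex 0.0 10.0 0.0
    endloop
  endfacet
  facet normal -1.0000 0.0000 0.0000
    outer loop
      vertex 0.0 10.0 13.0
      vertex 0.0 10.0 0.0
      vertex 0.0 0.0 0.0
    endloop
  endfacet
  facet normal -1.0000 0.0000 0.0000
    outer loop
      vertex 0.0 0.0 13.0
      vertex 0.0 10.0 13.0
      vertex 0.0 0.0 0.0
    endloop
  endfacet
  facet normal 1.0000 0.0000 0.0000
    outer loop
      vertex 10.0 0.0 0.0
      vertex 10.0 10.0 0.0
      vertex 10.0 10.0 13.0
    endloop
  endfacet
  facet normal 1.0000 0.0000 0.0000
    outer loop
      vertex 10.0 0.0 0.0
      vertex 10.0 10.0 13.0
      vertex 10.0 0.0 13.0
    endloop
  endfacet
endsolid part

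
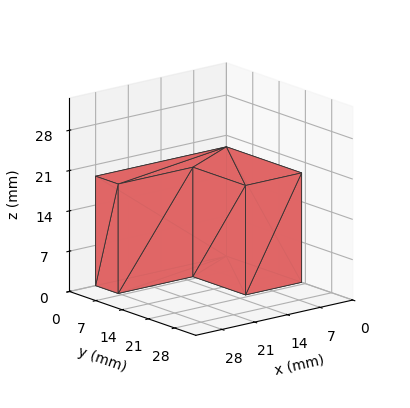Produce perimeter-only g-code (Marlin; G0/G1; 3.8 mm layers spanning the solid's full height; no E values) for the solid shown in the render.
Reading the render: the shape is an L-shaped prism: outer 28 × 20 mm, arm thicknesses ≈ 6 mm (horizontal) and 12 mm (vertical), extruded 19 mm in z (dimensions read to the nearest mm from the axis ticks). For the g-code, the solid's height is divided into equal slices at the stated Δz and each level perimeter traced with G1 moves after a G0 lift.

; perimeter-only toolpath
G21 ; units = mm
G90 ; absolute positioning
G28 ; home
; layer 1
G0 Z3.8
G0 X0.0 Y0.0
G1 X28.0 Y0.0
G1 X28.0 Y6.0
G1 X12.0 Y6.0
G1 X12.0 Y20.0
G1 X0.0 Y20.0
G1 X0.0 Y0.0
; layer 2
G0 Z7.6
G0 X0.0 Y0.0
G1 X28.0 Y0.0
G1 X28.0 Y6.0
G1 X12.0 Y6.0
G1 X12.0 Y20.0
G1 X0.0 Y20.0
G1 X0.0 Y0.0
; layer 3
G0 Z11.4
G0 X0.0 Y0.0
G1 X28.0 Y0.0
G1 X28.0 Y6.0
G1 X12.0 Y6.0
G1 X12.0 Y20.0
G1 X0.0 Y20.0
G1 X0.0 Y0.0
; layer 4
G0 Z15.2
G0 X0.0 Y0.0
G1 X28.0 Y0.0
G1 X28.0 Y6.0
G1 X12.0 Y6.0
G1 X12.0 Y20.0
G1 X0.0 Y20.0
G1 X0.0 Y0.0
; layer 5
G0 Z19.0
G0 X0.0 Y0.0
G1 X28.0 Y0.0
G1 X28.0 Y6.0
G1 X12.0 Y6.0
G1 X12.0 Y20.0
G1 X0.0 Y20.0
G1 X0.0 Y0.0
M2 ; end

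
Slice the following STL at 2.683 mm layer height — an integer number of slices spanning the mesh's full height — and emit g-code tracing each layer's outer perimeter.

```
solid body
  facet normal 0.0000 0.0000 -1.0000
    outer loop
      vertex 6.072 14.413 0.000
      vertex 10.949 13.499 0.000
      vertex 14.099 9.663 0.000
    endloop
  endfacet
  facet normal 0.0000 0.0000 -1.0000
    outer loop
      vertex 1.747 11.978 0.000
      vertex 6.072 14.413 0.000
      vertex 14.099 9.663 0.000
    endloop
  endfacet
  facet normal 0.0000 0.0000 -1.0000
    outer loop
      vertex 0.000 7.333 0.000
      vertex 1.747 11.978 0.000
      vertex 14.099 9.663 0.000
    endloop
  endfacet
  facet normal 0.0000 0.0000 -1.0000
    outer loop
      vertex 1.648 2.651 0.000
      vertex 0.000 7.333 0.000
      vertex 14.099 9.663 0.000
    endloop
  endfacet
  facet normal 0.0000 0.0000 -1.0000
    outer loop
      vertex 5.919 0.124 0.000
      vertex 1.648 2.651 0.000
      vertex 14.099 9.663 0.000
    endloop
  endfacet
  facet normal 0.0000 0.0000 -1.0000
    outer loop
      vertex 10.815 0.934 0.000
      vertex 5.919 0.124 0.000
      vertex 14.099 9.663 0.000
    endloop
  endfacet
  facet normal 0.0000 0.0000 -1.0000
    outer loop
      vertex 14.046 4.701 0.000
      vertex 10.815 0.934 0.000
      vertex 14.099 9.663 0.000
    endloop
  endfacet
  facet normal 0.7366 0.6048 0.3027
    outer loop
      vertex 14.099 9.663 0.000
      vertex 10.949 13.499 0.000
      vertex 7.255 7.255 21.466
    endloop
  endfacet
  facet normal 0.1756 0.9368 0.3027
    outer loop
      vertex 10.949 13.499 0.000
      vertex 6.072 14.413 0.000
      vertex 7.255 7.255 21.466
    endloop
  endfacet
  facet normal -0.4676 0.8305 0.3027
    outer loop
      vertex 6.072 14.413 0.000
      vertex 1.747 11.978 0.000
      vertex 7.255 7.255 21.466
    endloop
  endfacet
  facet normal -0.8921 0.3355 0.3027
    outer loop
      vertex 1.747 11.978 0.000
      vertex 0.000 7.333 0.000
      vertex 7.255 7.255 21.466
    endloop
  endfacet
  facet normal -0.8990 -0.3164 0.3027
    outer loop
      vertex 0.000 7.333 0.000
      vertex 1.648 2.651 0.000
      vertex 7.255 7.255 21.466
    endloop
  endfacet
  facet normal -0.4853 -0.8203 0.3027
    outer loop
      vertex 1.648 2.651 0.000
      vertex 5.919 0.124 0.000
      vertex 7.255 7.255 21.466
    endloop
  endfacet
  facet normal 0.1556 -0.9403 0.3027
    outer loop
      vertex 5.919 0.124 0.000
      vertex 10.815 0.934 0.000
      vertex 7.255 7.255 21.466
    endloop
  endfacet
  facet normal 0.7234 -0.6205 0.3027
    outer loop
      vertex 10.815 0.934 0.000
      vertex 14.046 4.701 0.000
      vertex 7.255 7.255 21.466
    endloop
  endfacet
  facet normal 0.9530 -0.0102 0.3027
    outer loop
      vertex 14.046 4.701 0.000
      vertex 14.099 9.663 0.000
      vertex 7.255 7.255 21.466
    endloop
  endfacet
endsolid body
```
; perimeter-only toolpath
G21 ; units = mm
G90 ; absolute positioning
G28 ; home
; layer 1
G0 Z2.683
G0 X13.243 Y9.362
G1 X10.487 Y12.719
G1 X6.220 Y13.518
G1 X2.436 Y11.388
G1 X0.907 Y7.323
G1 X2.349 Y3.226
G1 X6.086 Y1.015
G1 X10.370 Y1.724
G1 X13.197 Y5.020
G1 X13.243 Y9.362
; layer 2
G0 Z5.367
G0 X12.388 Y9.061
G1 X10.026 Y11.938
G1 X6.368 Y12.624
G1 X3.124 Y10.797
G1 X1.814 Y7.314
G1 X3.050 Y3.802
G1 X6.253 Y1.907
G1 X9.925 Y2.514
G1 X12.348 Y5.339
G1 X12.388 Y9.061
; layer 3
G0 Z8.050
G0 X11.533 Y8.760
G1 X9.564 Y11.158
G1 X6.516 Y11.729
G1 X3.812 Y10.207
G1 X2.721 Y7.304
G1 X3.751 Y4.377
G1 X6.420 Y2.798
G1 X9.480 Y3.304
G1 X11.499 Y5.659
G1 X11.533 Y8.760
; layer 4
G0 Z10.733
G0 X10.677 Y8.459
G1 X9.102 Y10.377
G1 X6.663 Y10.834
G1 X4.501 Y9.617
G1 X3.627 Y7.294
G1 X4.452 Y4.953
G1 X6.587 Y3.689
G1 X9.035 Y4.095
G1 X10.650 Y5.978
G1 X10.677 Y8.459
; layer 5
G0 Z13.416
G0 X9.822 Y8.158
G1 X8.640 Y9.596
G1 X6.811 Y9.939
G1 X5.189 Y9.026
G1 X4.534 Y7.284
G1 X5.152 Y5.528
G1 X6.754 Y4.581
G1 X8.590 Y4.885
G1 X9.802 Y6.297
G1 X9.822 Y8.158
; layer 6
G0 Z16.099
G0 X8.966 Y7.857
G1 X8.178 Y8.816
G1 X6.959 Y9.045
G1 X5.878 Y8.436
G1 X5.441 Y7.274
G1 X5.853 Y6.104
G1 X6.921 Y5.472
G1 X8.145 Y5.675
G1 X8.953 Y6.616
G1 X8.966 Y7.857
; layer 7
G0 Z18.783
G0 X8.111 Y7.556
G1 X7.717 Y8.035
G1 X7.107 Y8.150
G1 X6.566 Y7.845
G1 X6.348 Y7.265
G1 X6.554 Y6.679
G1 X7.088 Y6.364
G1 X7.700 Y6.465
G1 X8.104 Y6.936
G1 X8.111 Y7.556
M2 ; end

The solid is a regular 9-sided pyramid, base circumscribed radius ≈ 7.25 mm, apex at z ≈ 21.5 mm. Slicing at Δz = 2.683 mm — 8 equal slices spanning the solid's height, so layer i sits at z = i·h/8 — gives 7 non-empty perimeters. Each is a 9-segment closed polygon; G0 lifts to the layer z and rapids to the start vertex, then G1 traces the edges. The cross-section shrinks linearly with z (the slice at the apex is degenerate and omitted).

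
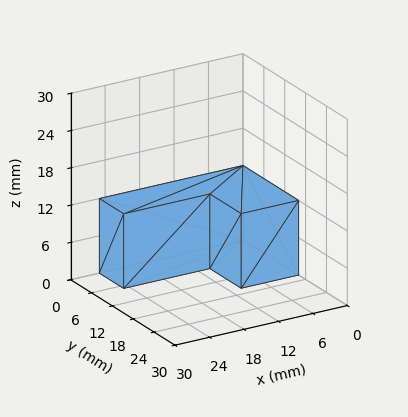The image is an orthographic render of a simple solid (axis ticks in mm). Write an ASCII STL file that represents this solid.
Reading the render: the shape is an L-shaped prism: outer 25 × 16 mm, arm thicknesses ≈ 7 mm (horizontal) and 10 mm (vertical), extruded 12 mm in z (dimensions read to the nearest mm from the axis ticks). For the STL, each face is triangulated and given an outward normal.

solid part
  facet normal 0.0000 0.0000 -1.0000
    outer loop
      vertex 25.0 7.0 0.0
      vertex 25.0 0.0 0.0
      vertex 0.0 0.0 0.0
    endloop
  endfacet
  facet normal 0.0000 0.0000 -1.0000
    outer loop
      vertex 10.0 7.0 0.0
      vertex 25.0 7.0 0.0
      vertex 0.0 0.0 0.0
    endloop
  endfacet
  facet normal 0.0000 0.0000 -1.0000
    outer loop
      vertex 10.0 16.0 0.0
      vertex 10.0 7.0 0.0
      vertex 0.0 0.0 0.0
    endloop
  endfacet
  facet normal 0.0000 0.0000 -1.0000
    outer loop
      vertex 0.0 16.0 0.0
      vertex 10.0 16.0 0.0
      vertex 0.0 0.0 0.0
    endloop
  endfacet
  facet normal 0.0000 0.0000 1.0000
    outer loop
      vertex 0.0 0.0 12.0
      vertex 25.0 0.0 12.0
      vertex 25.0 7.0 12.0
    endloop
  endfacet
  facet normal 0.0000 0.0000 1.0000
    outer loop
      vertex 0.0 0.0 12.0
      vertex 25.0 7.0 12.0
      vertex 10.0 7.0 12.0
    endloop
  endfacet
  facet normal 0.0000 0.0000 1.0000
    outer loop
      vertex 0.0 0.0 12.0
      vertex 10.0 7.0 12.0
      vertex 10.0 16.0 12.0
    endloop
  endfacet
  facet normal 0.0000 0.0000 1.0000
    outer loop
      vertex 0.0 0.0 12.0
      vertex 10.0 16.0 12.0
      vertex 0.0 16.0 12.0
    endloop
  endfacet
  facet normal 0.0000 -1.0000 0.0000
    outer loop
      vertex 0.0 0.0 0.0
      vertex 25.0 0.0 0.0
      vertex 25.0 0.0 12.0
    endloop
  endfacet
  facet normal 0.0000 -1.0000 0.0000
    outer loop
      vertex 0.0 0.0 0.0
      vertex 25.0 0.0 12.0
      vertex 0.0 0.0 12.0
    endloop
  endfacet
  facet normal 1.0000 0.0000 0.0000
    outer loop
      vertex 25.0 0.0 0.0
      vertex 25.0 7.0 0.0
      vertex 25.0 7.0 12.0
    endloop
  endfacet
  facet normal 1.0000 0.0000 0.0000
    outer loop
      vertex 25.0 0.0 0.0
      vertex 25.0 7.0 12.0
      vertex 25.0 0.0 12.0
    endloop
  endfacet
  facet normal 0.0000 1.0000 0.0000
    outer loop
      vertex 25.0 7.0 0.0
      vertex 10.0 7.0 0.0
      vertex 10.0 7.0 12.0
    endloop
  endfacet
  facet normal 0.0000 1.0000 0.0000
    outer loop
      vertex 25.0 7.0 0.0
      vertex 10.0 7.0 12.0
      vertex 25.0 7.0 12.0
    endloop
  endfacet
  facet normal 1.0000 0.0000 0.0000
    outer loop
      vertex 10.0 7.0 0.0
      vertex 10.0 16.0 0.0
      vertex 10.0 16.0 12.0
    endloop
  endfacet
  facet normal 1.0000 0.0000 0.0000
    outer loop
      vertex 10.0 7.0 0.0
      vertex 10.0 16.0 12.0
      vertex 10.0 7.0 12.0
    endloop
  endfacet
  facet normal 0.0000 1.0000 0.0000
    outer loop
      vertex 10.0 16.0 0.0
      vertex 0.0 16.0 0.0
      vertex 0.0 16.0 12.0
    endloop
  endfacet
  facet normal 0.0000 1.0000 0.0000
    outer loop
      vertex 10.0 16.0 0.0
      vertex 0.0 16.0 12.0
      vertex 10.0 16.0 12.0
    endloop
  endfacet
  facet normal -1.0000 0.0000 0.0000
    outer loop
      vertex 0.0 16.0 0.0
      vertex 0.0 0.0 0.0
      vertex 0.0 0.0 12.0
    endloop
  endfacet
  facet normal -1.0000 0.0000 0.0000
    outer loop
      vertex 0.0 16.0 0.0
      vertex 0.0 0.0 12.0
      vertex 0.0 16.0 12.0
    endloop
  endfacet
endsolid part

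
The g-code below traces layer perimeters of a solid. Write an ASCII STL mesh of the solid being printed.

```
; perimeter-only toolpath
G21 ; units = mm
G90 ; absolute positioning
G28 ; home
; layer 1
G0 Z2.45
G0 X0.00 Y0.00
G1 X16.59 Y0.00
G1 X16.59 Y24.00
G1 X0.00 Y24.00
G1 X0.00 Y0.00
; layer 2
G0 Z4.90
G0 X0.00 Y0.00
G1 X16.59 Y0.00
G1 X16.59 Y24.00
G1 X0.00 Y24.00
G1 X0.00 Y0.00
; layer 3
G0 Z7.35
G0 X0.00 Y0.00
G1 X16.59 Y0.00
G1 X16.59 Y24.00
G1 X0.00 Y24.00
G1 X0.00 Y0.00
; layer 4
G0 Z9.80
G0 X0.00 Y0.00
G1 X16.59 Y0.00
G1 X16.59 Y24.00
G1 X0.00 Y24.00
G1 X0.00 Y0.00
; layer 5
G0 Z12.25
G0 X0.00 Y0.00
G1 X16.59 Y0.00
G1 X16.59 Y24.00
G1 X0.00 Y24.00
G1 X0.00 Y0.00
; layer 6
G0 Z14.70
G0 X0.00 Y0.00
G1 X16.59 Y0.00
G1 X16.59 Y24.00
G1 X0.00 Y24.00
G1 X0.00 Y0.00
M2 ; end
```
solid part
  facet normal 0.0000 0.0000 -1.0000
    outer loop
      vertex 16.59 24.00 0.00
      vertex 16.59 0.00 0.00
      vertex 0.00 0.00 0.00
    endloop
  endfacet
  facet normal 0.0000 0.0000 -1.0000
    outer loop
      vertex 0.00 24.00 0.00
      vertex 16.59 24.00 0.00
      vertex 0.00 0.00 0.00
    endloop
  endfacet
  facet normal 0.0000 0.0000 1.0000
    outer loop
      vertex 0.00 0.00 14.70
      vertex 16.59 0.00 14.70
      vertex 16.59 24.00 14.70
    endloop
  endfacet
  facet normal 0.0000 0.0000 1.0000
    outer loop
      vertex 0.00 0.00 14.70
      vertex 16.59 24.00 14.70
      vertex 0.00 24.00 14.70
    endloop
  endfacet
  facet normal 0.0000 -1.0000 0.0000
    outer loop
      vertex 0.00 0.00 0.00
      vertex 16.59 0.00 0.00
      vertex 16.59 0.00 14.70
    endloop
  endfacet
  facet normal 0.0000 -1.0000 0.0000
    outer loop
      vertex 0.00 0.00 0.00
      vertex 16.59 0.00 14.70
      vertex 0.00 0.00 14.70
    endloop
  endfacet
  facet normal 0.0000 1.0000 0.0000
    outer loop
      vertex 16.59 24.00 14.70
      vertex 16.59 24.00 0.00
      vertex 0.00 24.00 0.00
    endloop
  endfacet
  facet normal 0.0000 1.0000 0.0000
    outer loop
      vertex 0.00 24.00 14.70
      vertex 16.59 24.00 14.70
      vertex 0.00 24.00 0.00
    endloop
  endfacet
  facet normal -1.0000 0.0000 0.0000
    outer loop
      vertex 0.00 24.00 14.70
      vertex 0.00 24.00 0.00
      vertex 0.00 0.00 0.00
    endloop
  endfacet
  facet normal -1.0000 0.0000 0.0000
    outer loop
      vertex 0.00 0.00 14.70
      vertex 0.00 24.00 14.70
      vertex 0.00 0.00 0.00
    endloop
  endfacet
  facet normal 1.0000 0.0000 0.0000
    outer loop
      vertex 16.59 0.00 0.00
      vertex 16.59 24.00 0.00
      vertex 16.59 24.00 14.70
    endloop
  endfacet
  facet normal 1.0000 0.0000 0.0000
    outer loop
      vertex 16.59 0.00 0.00
      vertex 16.59 24.00 14.70
      vertex 16.59 0.00 14.70
    endloop
  endfacet
endsolid part

The G0 Z moves step by Δz≈2.45 mm. Every layer's G1 loop is the same polygon, so the solid is a straight extrusion of it from z=0 to z≈14.7. Closing with flat bottom and top caps and triangulating gives 12 facets — a rectangular box, roughly 16.6 × 24 mm footprint and 14.7 mm tall.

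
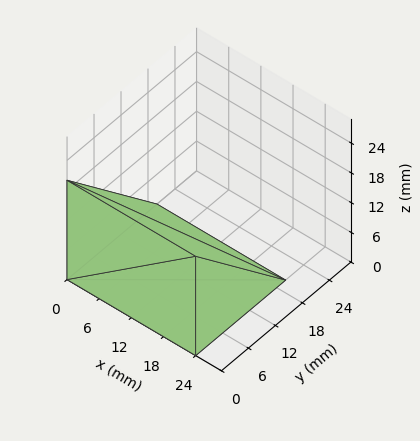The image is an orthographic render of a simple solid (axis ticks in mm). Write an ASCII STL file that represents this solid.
Reading the render: the shape is a wedge (ramp): 24 × 20 mm base, rising to 20 mm along the y=0 edge and sloping linearly to z=0 at y=20 (dimensions read to the nearest mm from the axis ticks). For the STL, each face is triangulated and given an outward normal.

solid part
  facet normal 0.0000 0.0000 -1.0000
    outer loop
      vertex 24.0 20.0 0.0
      vertex 24.0 0.0 0.0
      vertex 0.0 0.0 0.0
    endloop
  endfacet
  facet normal 0.0000 0.0000 -1.0000
    outer loop
      vertex 0.0 20.0 0.0
      vertex 24.0 20.0 0.0
      vertex 0.0 0.0 0.0
    endloop
  endfacet
  facet normal 0.0000 -1.0000 0.0000
    outer loop
      vertex 0.0 0.0 0.0
      vertex 24.0 0.0 0.0
      vertex 24.0 0.0 20.0
    endloop
  endfacet
  facet normal 0.0000 -1.0000 0.0000
    outer loop
      vertex 0.0 0.0 0.0
      vertex 24.0 0.0 20.0
      vertex 0.0 0.0 20.0
    endloop
  endfacet
  facet normal 0.0000 0.7071 0.7071
    outer loop
      vertex 0.0 0.0 20.0
      vertex 24.0 0.0 20.0
      vertex 24.0 20.0 0.0
    endloop
  endfacet
  facet normal 0.0000 0.7071 0.7071
    outer loop
      vertex 0.0 0.0 20.0
      vertex 24.0 20.0 0.0
      vertex 0.0 20.0 0.0
    endloop
  endfacet
  facet normal -1.0000 0.0000 0.0000
    outer loop
      vertex 0.0 0.0 20.0
      vertex 0.0 20.0 0.0
      vertex 0.0 0.0 0.0
    endloop
  endfacet
  facet normal 1.0000 0.0000 0.0000
    outer loop
      vertex 24.0 0.0 0.0
      vertex 24.0 20.0 0.0
      vertex 24.0 0.0 20.0
    endloop
  endfacet
endsolid part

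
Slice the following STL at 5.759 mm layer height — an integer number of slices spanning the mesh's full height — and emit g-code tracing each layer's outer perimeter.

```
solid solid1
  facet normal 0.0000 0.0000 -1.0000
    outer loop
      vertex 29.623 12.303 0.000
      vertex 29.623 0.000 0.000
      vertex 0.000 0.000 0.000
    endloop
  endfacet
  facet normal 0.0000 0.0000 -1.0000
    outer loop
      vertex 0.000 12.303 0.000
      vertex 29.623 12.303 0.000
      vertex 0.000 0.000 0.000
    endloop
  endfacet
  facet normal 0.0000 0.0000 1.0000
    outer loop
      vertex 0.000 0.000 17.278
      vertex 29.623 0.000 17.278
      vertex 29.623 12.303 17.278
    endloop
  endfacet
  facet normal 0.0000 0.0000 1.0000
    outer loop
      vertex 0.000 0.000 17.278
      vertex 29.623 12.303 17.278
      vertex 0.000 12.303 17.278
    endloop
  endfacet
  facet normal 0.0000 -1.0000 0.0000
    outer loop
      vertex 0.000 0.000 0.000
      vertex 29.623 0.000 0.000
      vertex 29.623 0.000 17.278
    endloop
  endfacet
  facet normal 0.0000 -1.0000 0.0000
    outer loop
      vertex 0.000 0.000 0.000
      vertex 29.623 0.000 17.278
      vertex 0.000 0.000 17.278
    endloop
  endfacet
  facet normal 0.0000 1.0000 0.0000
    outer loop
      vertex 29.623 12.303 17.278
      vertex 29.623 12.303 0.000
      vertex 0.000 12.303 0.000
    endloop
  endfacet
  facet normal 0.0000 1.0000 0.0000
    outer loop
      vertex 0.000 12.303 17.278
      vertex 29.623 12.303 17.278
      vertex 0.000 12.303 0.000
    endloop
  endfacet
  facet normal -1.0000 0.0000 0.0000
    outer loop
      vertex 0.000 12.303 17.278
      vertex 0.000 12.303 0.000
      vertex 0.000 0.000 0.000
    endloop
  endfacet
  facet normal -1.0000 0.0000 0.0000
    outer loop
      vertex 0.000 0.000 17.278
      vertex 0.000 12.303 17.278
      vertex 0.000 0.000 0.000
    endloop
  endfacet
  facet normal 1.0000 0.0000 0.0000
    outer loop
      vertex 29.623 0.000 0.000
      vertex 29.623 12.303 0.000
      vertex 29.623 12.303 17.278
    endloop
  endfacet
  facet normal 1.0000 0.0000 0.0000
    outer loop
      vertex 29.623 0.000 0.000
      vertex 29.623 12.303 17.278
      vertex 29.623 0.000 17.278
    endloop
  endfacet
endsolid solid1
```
; perimeter-only toolpath
G21 ; units = mm
G90 ; absolute positioning
G28 ; home
; layer 1
G0 Z5.759
G0 X0.000 Y0.000
G1 X29.623 Y0.000
G1 X29.623 Y12.303
G1 X0.000 Y12.303
G1 X0.000 Y0.000
; layer 2
G0 Z11.519
G0 X0.000 Y0.000
G1 X29.623 Y0.000
G1 X29.623 Y12.303
G1 X0.000 Y12.303
G1 X0.000 Y0.000
; layer 3
G0 Z17.278
G0 X0.000 Y0.000
G1 X29.623 Y0.000
G1 X29.623 Y12.303
G1 X0.000 Y12.303
G1 X0.000 Y0.000
M2 ; end

The solid is a rectangular box, roughly 29.6 × 12.3 mm footprint and 17.3 mm tall. Slicing at Δz = 5.759 mm — 3 equal slices spanning the solid's height, so layer i sits at z = i·h/3 — gives 3 non-empty perimeters. Each is a 4-segment closed polygon; G0 lifts to the layer z and rapids to the start vertex, then G1 traces the edges.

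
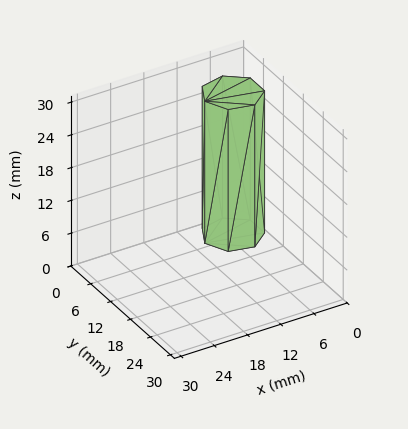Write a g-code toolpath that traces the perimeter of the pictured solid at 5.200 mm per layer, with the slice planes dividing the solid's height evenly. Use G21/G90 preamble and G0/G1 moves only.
Reading the render: the shape is a regular 7-sided prism (a cylinder approximated with 7 flat sides), circumscribed radius ≈ 5 mm, height ≈ 26 mm (dimensions read to the nearest mm from the axis ticks). For the g-code, the solid's height is divided into equal slices at the stated Δz and each level perimeter traced with G1 moves after a G0 lift.

; perimeter-only toolpath
G21 ; units = mm
G90 ; absolute positioning
G28 ; home
; layer 1
G0 Z5.200
G0 X10.000 Y5.000
G1 X8.117 Y8.909
G1 X3.887 Y9.875
G1 X0.495 Y7.169
G1 X0.495 Y2.831
G1 X3.887 Y0.125
G1 X8.117 Y1.091
G1 X10.000 Y5.000
; layer 2
G0 Z10.400
G0 X10.000 Y5.000
G1 X8.117 Y8.909
G1 X3.887 Y9.875
G1 X0.495 Y7.169
G1 X0.495 Y2.831
G1 X3.887 Y0.125
G1 X8.117 Y1.091
G1 X10.000 Y5.000
; layer 3
G0 Z15.600
G0 X10.000 Y5.000
G1 X8.117 Y8.909
G1 X3.887 Y9.875
G1 X0.495 Y7.169
G1 X0.495 Y2.831
G1 X3.887 Y0.125
G1 X8.117 Y1.091
G1 X10.000 Y5.000
; layer 4
G0 Z20.800
G0 X10.000 Y5.000
G1 X8.117 Y8.909
G1 X3.887 Y9.875
G1 X0.495 Y7.169
G1 X0.495 Y2.831
G1 X3.887 Y0.125
G1 X8.117 Y1.091
G1 X10.000 Y5.000
; layer 5
G0 Z26.000
G0 X10.000 Y5.000
G1 X8.117 Y8.909
G1 X3.887 Y9.875
G1 X0.495 Y7.169
G1 X0.495 Y2.831
G1 X3.887 Y0.125
G1 X8.117 Y1.091
G1 X10.000 Y5.000
M2 ; end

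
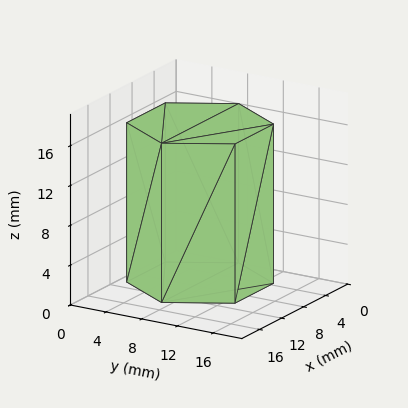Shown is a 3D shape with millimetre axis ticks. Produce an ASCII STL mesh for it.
Reading the render: the shape is a regular 6-sided prism (a cylinder approximated with 6 flat sides), circumscribed radius ≈ 7 mm, height ≈ 16 mm (dimensions read to the nearest mm from the axis ticks). For the STL, each face is triangulated and given an outward normal.

solid part
  facet normal 0.0000 0.0000 -1.0000
    outer loop
      vertex 3.50 13.06 0.00
      vertex 10.50 13.06 0.00
      vertex 14.00 7.00 0.00
    endloop
  endfacet
  facet normal 0.0000 0.0000 -1.0000
    outer loop
      vertex 0.00 7.00 0.00
      vertex 3.50 13.06 0.00
      vertex 14.00 7.00 0.00
    endloop
  endfacet
  facet normal 0.0000 0.0000 -1.0000
    outer loop
      vertex 3.50 0.94 0.00
      vertex 0.00 7.00 0.00
      vertex 14.00 7.00 0.00
    endloop
  endfacet
  facet normal 0.0000 0.0000 -1.0000
    outer loop
      vertex 10.50 0.94 0.00
      vertex 3.50 0.94 0.00
      vertex 14.00 7.00 0.00
    endloop
  endfacet
  facet normal 0.0000 0.0000 1.0000
    outer loop
      vertex 14.00 7.00 16.00
      vertex 10.50 13.06 16.00
      vertex 3.50 13.06 16.00
    endloop
  endfacet
  facet normal 0.0000 0.0000 1.0000
    outer loop
      vertex 14.00 7.00 16.00
      vertex 3.50 13.06 16.00
      vertex 0.00 7.00 16.00
    endloop
  endfacet
  facet normal 0.0000 0.0000 1.0000
    outer loop
      vertex 14.00 7.00 16.00
      vertex 0.00 7.00 16.00
      vertex 3.50 0.94 16.00
    endloop
  endfacet
  facet normal 0.0000 0.0000 1.0000
    outer loop
      vertex 14.00 7.00 16.00
      vertex 3.50 0.94 16.00
      vertex 10.50 0.94 16.00
    endloop
  endfacet
  facet normal 0.8659 0.5001 0.0000
    outer loop
      vertex 14.00 7.00 0.00
      vertex 10.50 13.06 0.00
      vertex 10.50 13.06 16.00
    endloop
  endfacet
  facet normal 0.8659 0.5001 0.0000
    outer loop
      vertex 14.00 7.00 0.00
      vertex 10.50 13.06 16.00
      vertex 14.00 7.00 16.00
    endloop
  endfacet
  facet normal 0.0000 1.0000 0.0000
    outer loop
      vertex 10.50 13.06 0.00
      vertex 3.50 13.06 0.00
      vertex 3.50 13.06 16.00
    endloop
  endfacet
  facet normal 0.0000 1.0000 0.0000
    outer loop
      vertex 10.50 13.06 0.00
      vertex 3.50 13.06 16.00
      vertex 10.50 13.06 16.00
    endloop
  endfacet
  facet normal -0.8659 0.5001 0.0000
    outer loop
      vertex 3.50 13.06 0.00
      vertex 0.00 7.00 0.00
      vertex 0.00 7.00 16.00
    endloop
  endfacet
  facet normal -0.8659 0.5001 0.0000
    outer loop
      vertex 3.50 13.06 0.00
      vertex 0.00 7.00 16.00
      vertex 3.50 13.06 16.00
    endloop
  endfacet
  facet normal -0.8659 -0.5001 0.0000
    outer loop
      vertex 0.00 7.00 0.00
      vertex 3.50 0.94 0.00
      vertex 3.50 0.94 16.00
    endloop
  endfacet
  facet normal -0.8659 -0.5001 0.0000
    outer loop
      vertex 0.00 7.00 0.00
      vertex 3.50 0.94 16.00
      vertex 0.00 7.00 16.00
    endloop
  endfacet
  facet normal 0.0000 -1.0000 0.0000
    outer loop
      vertex 3.50 0.94 0.00
      vertex 10.50 0.94 0.00
      vertex 10.50 0.94 16.00
    endloop
  endfacet
  facet normal 0.0000 -1.0000 0.0000
    outer loop
      vertex 3.50 0.94 0.00
      vertex 10.50 0.94 16.00
      vertex 3.50 0.94 16.00
    endloop
  endfacet
  facet normal 0.8659 -0.5001 0.0000
    outer loop
      vertex 10.50 0.94 0.00
      vertex 14.00 7.00 0.00
      vertex 14.00 7.00 16.00
    endloop
  endfacet
  facet normal 0.8659 -0.5001 0.0000
    outer loop
      vertex 10.50 0.94 0.00
      vertex 14.00 7.00 16.00
      vertex 10.50 0.94 16.00
    endloop
  endfacet
endsolid part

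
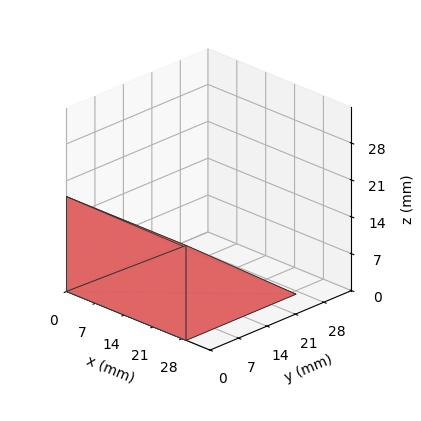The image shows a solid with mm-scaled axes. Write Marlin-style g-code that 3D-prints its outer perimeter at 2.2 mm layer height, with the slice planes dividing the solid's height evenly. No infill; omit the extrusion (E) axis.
Reading the render: the shape is a wedge (ramp): 29 × 27 mm base, rising to 18 mm along the y=0 edge and sloping linearly to z=0 at y=27 (dimensions read to the nearest mm from the axis ticks). For the g-code, the solid's height is divided into equal slices at the stated Δz and each level perimeter traced with G1 moves after a G0 lift.

; perimeter-only toolpath
G21 ; units = mm
G90 ; absolute positioning
G28 ; home
; layer 1
G0 Z2.2
G0 X0.0 Y0.0
G1 X29.0 Y0.0
G1 X29.0 Y23.6
G1 X0.0 Y23.6
G1 X0.0 Y0.0
; layer 2
G0 Z4.5
G0 X0.0 Y0.0
G1 X29.0 Y0.0
G1 X29.0 Y20.2
G1 X0.0 Y20.2
G1 X0.0 Y0.0
; layer 3
G0 Z6.8
G0 X0.0 Y0.0
G1 X29.0 Y0.0
G1 X29.0 Y16.9
G1 X0.0 Y16.9
G1 X0.0 Y0.0
; layer 4
G0 Z9.0
G0 X0.0 Y0.0
G1 X29.0 Y0.0
G1 X29.0 Y13.5
G1 X0.0 Y13.5
G1 X0.0 Y0.0
; layer 5
G0 Z11.2
G0 X0.0 Y0.0
G1 X29.0 Y0.0
G1 X29.0 Y10.1
G1 X0.0 Y10.1
G1 X0.0 Y0.0
; layer 6
G0 Z13.5
G0 X0.0 Y0.0
G1 X29.0 Y0.0
G1 X29.0 Y6.8
G1 X0.0 Y6.8
G1 X0.0 Y0.0
; layer 7
G0 Z15.8
G0 X0.0 Y0.0
G1 X29.0 Y0.0
G1 X29.0 Y3.4
G1 X0.0 Y3.4
G1 X0.0 Y0.0
M2 ; end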